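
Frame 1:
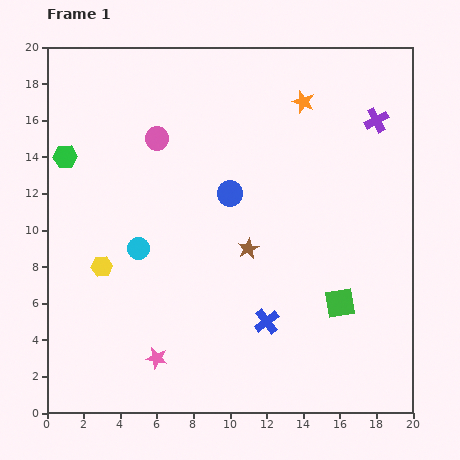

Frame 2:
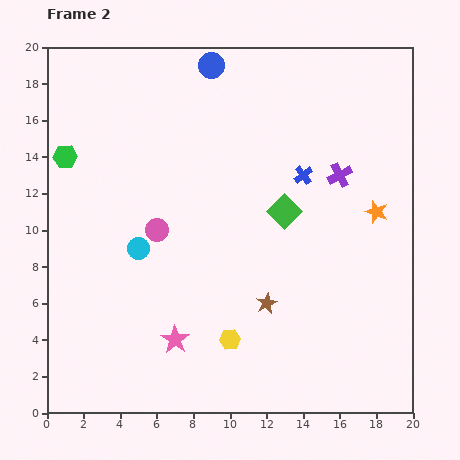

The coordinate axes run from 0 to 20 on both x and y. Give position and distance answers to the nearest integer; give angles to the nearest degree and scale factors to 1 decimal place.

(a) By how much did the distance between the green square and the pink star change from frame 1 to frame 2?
-1

Distance in frame 1: 10. Distance in frame 2: 9.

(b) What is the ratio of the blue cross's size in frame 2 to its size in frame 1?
0.8×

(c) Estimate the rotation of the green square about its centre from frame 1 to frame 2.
35° counter-clockwise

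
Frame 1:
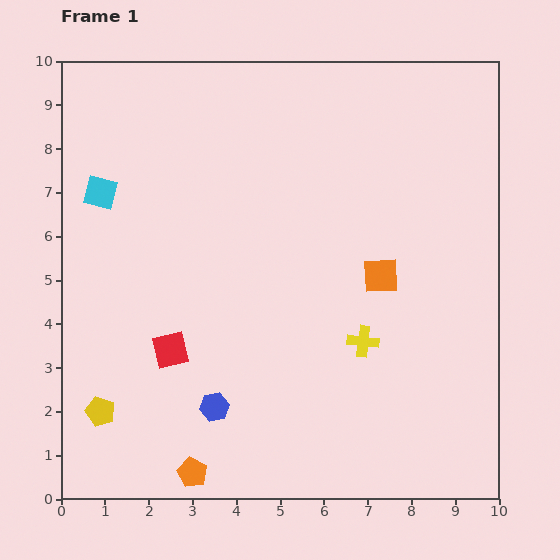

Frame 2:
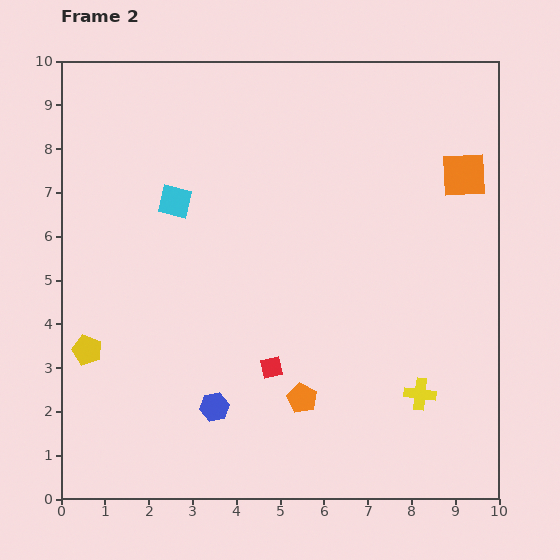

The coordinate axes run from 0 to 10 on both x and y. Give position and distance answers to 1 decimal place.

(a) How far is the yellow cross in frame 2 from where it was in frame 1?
1.8

The yellow cross moved from (6.9, 3.6) to (8.2, 2.4), a distance of √(1.3² + 1.2²) ≈ 1.8.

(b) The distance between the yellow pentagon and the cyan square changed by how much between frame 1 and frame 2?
-1.1

Distance in frame 1: 5.0. Distance in frame 2: 3.9.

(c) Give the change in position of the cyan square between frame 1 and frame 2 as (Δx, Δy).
(1.7, -0.2)

The cyan square was at (0.9, 7.0) in frame 1 and (2.6, 6.8) in frame 2.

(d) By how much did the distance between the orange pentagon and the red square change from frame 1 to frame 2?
-1.8

Distance in frame 1: 2.8. Distance in frame 2: 1.0.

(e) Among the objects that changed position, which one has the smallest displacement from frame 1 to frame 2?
the yellow pentagon

(moved 1.4)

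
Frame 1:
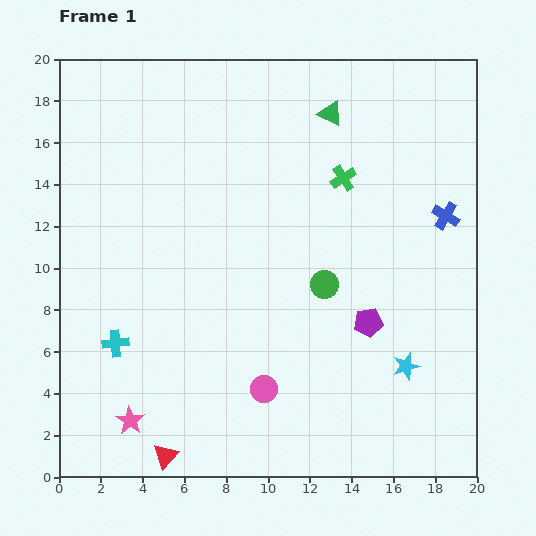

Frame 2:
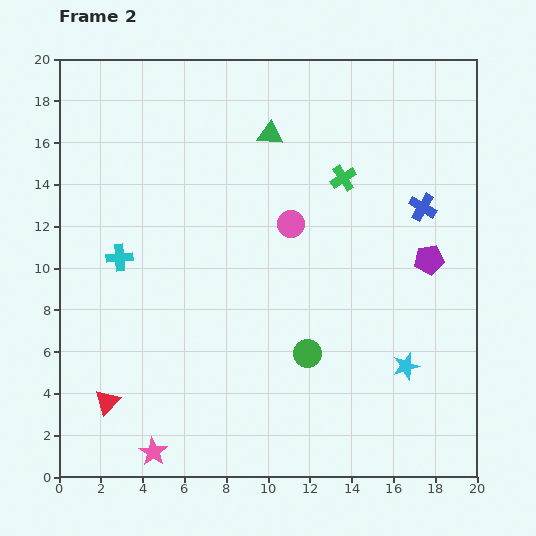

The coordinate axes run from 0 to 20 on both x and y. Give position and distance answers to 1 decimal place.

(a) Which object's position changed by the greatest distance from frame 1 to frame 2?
the pink circle

(moved 8.0; next 4.2)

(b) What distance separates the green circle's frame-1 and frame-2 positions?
3.4

The green circle moved from (12.7, 9.2) to (11.9, 5.9), a distance of √(0.8² + 3.3²) ≈ 3.4.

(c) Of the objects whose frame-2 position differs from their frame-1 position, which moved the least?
the blue cross

(moved 1.2)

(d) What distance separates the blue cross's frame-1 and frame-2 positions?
1.2

The blue cross moved from (18.5, 12.5) to (17.4, 12.9), a distance of √(1.1² + 0.4²) ≈ 1.2.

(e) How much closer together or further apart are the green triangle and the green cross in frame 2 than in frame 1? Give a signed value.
+0.9

Distance in frame 1: 3.2. Distance in frame 2: 4.1.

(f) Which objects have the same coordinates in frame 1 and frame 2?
the green cross, the cyan star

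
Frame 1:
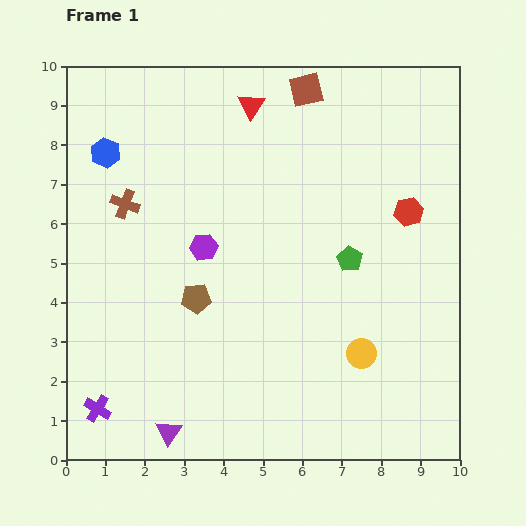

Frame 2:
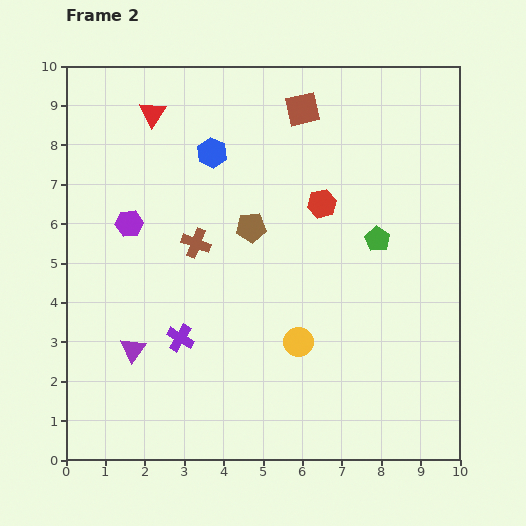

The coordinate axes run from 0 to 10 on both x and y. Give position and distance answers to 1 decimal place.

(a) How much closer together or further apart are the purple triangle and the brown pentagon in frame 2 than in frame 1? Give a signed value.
+0.8

Distance in frame 1: 3.5. Distance in frame 2: 4.3.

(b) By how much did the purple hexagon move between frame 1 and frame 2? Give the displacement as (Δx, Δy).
(-1.9, 0.6)

The purple hexagon was at (3.5, 5.4) in frame 1 and (1.6, 6.0) in frame 2.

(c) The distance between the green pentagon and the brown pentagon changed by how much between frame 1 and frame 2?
-0.8

Distance in frame 1: 4.0. Distance in frame 2: 3.2.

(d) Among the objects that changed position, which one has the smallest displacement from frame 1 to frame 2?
the brown square

(moved 0.5)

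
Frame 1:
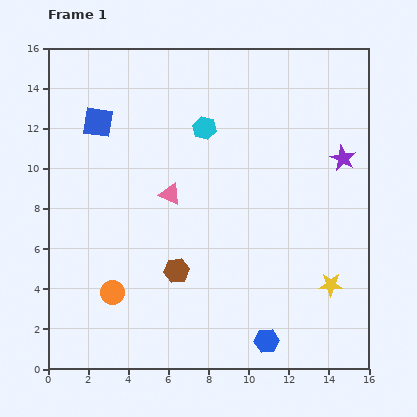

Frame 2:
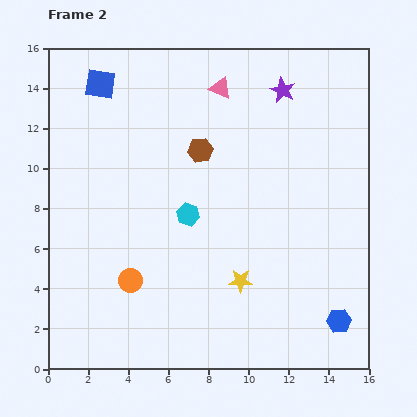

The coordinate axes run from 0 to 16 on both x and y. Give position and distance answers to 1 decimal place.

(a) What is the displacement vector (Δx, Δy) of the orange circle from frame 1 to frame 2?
(0.9, 0.6)

The orange circle was at (3.2, 3.8) in frame 1 and (4.1, 4.4) in frame 2.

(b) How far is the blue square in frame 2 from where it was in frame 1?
1.9

The blue square moved from (2.5, 12.3) to (2.6, 14.2), a distance of √(0.1² + 1.9²) ≈ 1.9.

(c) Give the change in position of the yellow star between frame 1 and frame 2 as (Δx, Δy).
(-4.5, 0.2)

The yellow star was at (14.1, 4.2) in frame 1 and (9.6, 4.4) in frame 2.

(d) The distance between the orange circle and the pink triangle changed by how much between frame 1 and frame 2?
+4.9

Distance in frame 1: 5.7. Distance in frame 2: 10.6.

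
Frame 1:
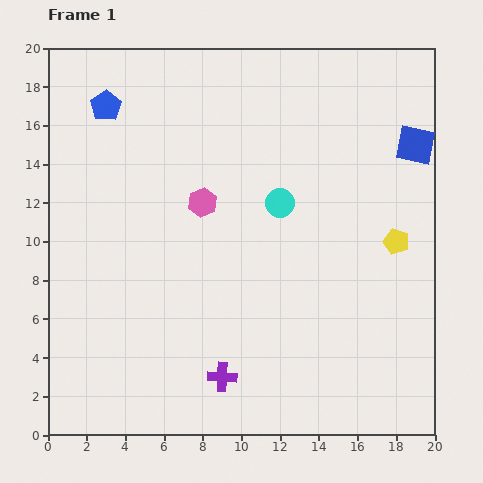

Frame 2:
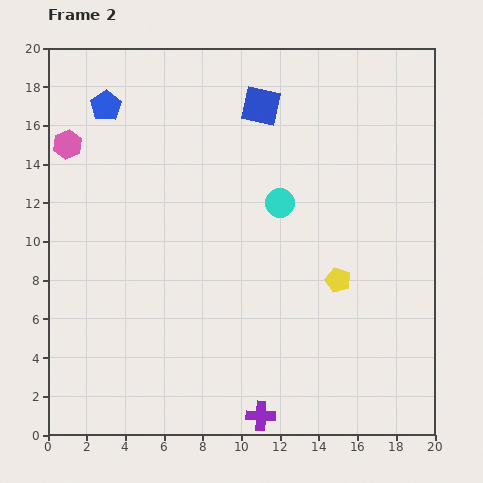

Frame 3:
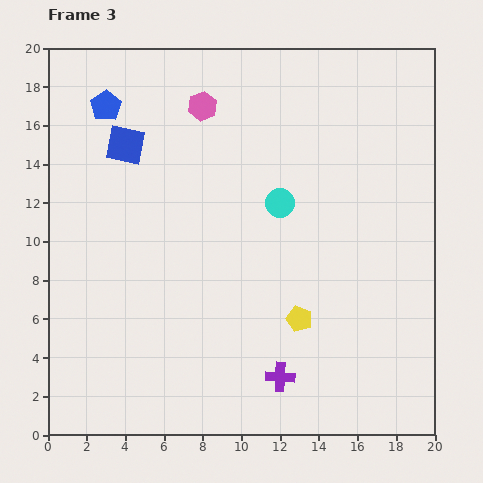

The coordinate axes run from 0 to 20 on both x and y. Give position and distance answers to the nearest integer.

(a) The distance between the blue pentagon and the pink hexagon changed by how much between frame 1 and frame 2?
-4

Distance in frame 1: 7. Distance in frame 2: 3.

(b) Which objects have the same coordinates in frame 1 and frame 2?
the blue pentagon, the cyan circle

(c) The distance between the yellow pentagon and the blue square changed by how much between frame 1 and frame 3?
+8

Distance in frame 1: 5. Distance in frame 3: 13.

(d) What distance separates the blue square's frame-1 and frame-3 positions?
15

The blue square moved from (19, 15) to (4, 15), a distance of √(15² + 0²) ≈ 15.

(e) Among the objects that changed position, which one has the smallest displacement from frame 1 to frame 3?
the purple cross

(moved 3)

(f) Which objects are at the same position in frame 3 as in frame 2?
the blue pentagon, the cyan circle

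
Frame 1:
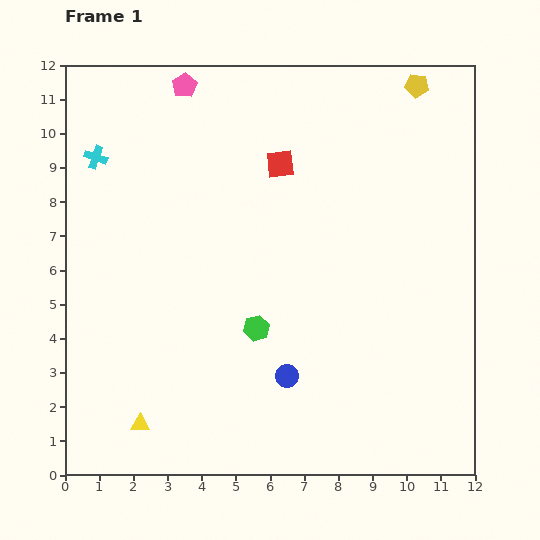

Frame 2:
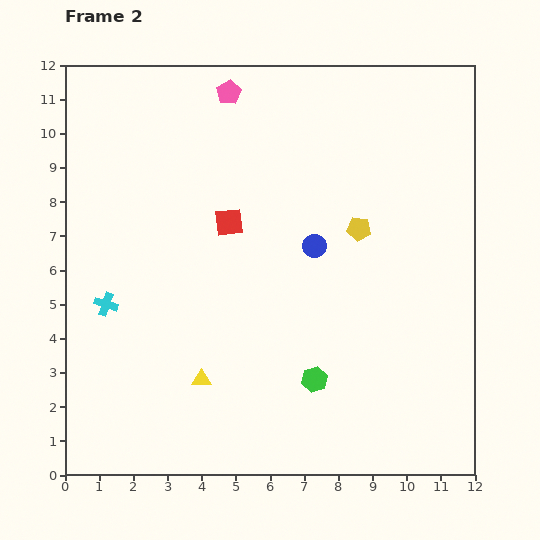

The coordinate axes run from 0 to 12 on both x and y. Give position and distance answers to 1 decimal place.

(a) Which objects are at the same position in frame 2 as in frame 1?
none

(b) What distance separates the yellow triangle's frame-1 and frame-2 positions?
2.2

The yellow triangle moved from (2.2, 1.5) to (4.0, 2.8), a distance of √(1.8² + 1.3²) ≈ 2.2.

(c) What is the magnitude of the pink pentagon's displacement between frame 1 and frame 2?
1.3

The pink pentagon moved from (3.5, 11.4) to (4.8, 11.2), a distance of √(1.3² + 0.2²) ≈ 1.3.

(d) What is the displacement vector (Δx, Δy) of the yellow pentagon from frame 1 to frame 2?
(-1.7, -4.2)

The yellow pentagon was at (10.3, 11.4) in frame 1 and (8.6, 7.2) in frame 2.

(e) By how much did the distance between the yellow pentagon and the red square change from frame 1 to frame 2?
-0.8

Distance in frame 1: 4.6. Distance in frame 2: 3.8.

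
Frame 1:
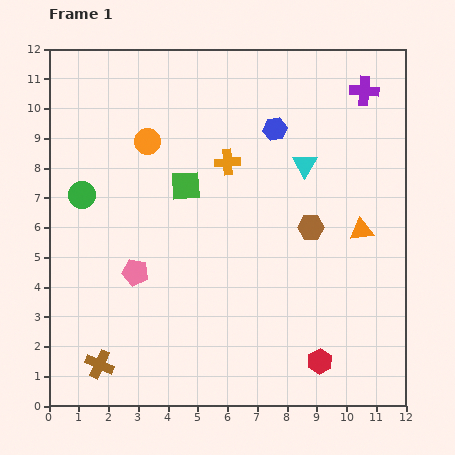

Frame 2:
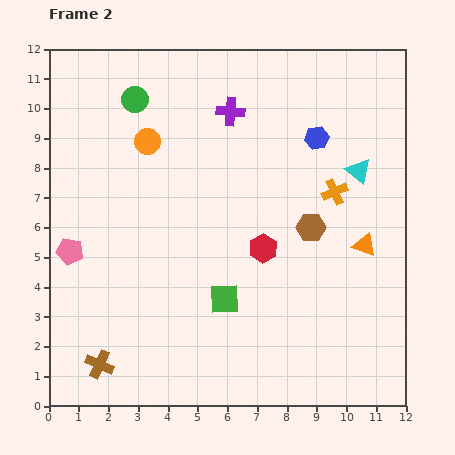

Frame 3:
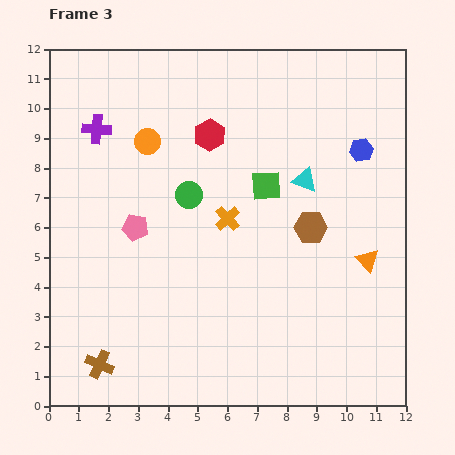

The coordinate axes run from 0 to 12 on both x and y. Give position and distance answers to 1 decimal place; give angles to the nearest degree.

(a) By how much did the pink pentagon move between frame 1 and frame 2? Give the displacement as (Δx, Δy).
(-2.2, 0.7)

The pink pentagon was at (2.9, 4.5) in frame 1 and (0.7, 5.2) in frame 2.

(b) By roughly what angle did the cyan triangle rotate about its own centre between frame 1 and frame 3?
42° counter-clockwise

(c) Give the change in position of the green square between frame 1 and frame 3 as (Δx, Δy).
(2.7, 0.0)

The green square was at (4.6, 7.4) in frame 1 and (7.3, 7.4) in frame 3.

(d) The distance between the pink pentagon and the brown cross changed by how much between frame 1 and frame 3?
+1.5

Distance in frame 1: 3.3. Distance in frame 3: 4.8.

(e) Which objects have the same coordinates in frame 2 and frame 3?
the orange circle, the brown hexagon, the brown cross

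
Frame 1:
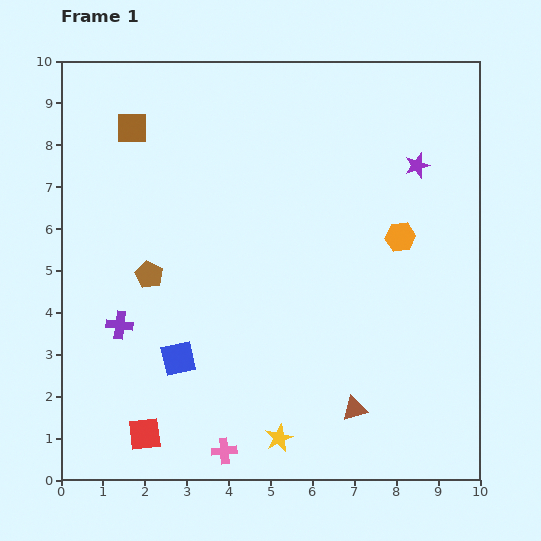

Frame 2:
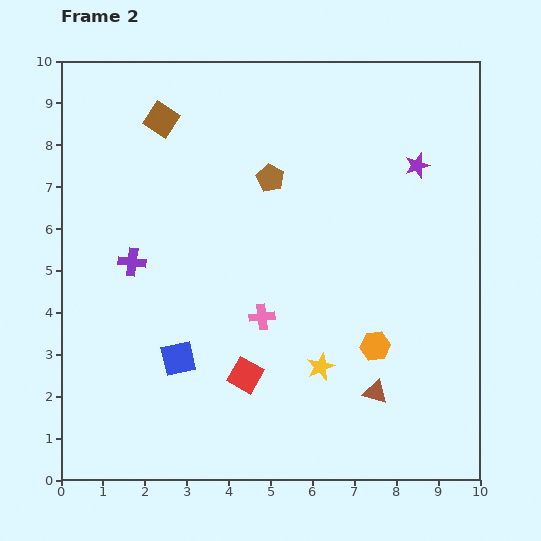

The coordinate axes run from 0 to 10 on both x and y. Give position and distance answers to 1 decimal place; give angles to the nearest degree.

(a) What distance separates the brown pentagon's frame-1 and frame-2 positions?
3.7

The brown pentagon moved from (2.1, 4.9) to (5.0, 7.2), a distance of √(2.9² + 2.3²) ≈ 3.7.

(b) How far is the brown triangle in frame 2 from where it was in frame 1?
0.6

The brown triangle moved from (7.0, 1.7) to (7.5, 2.1), a distance of √(0.5² + 0.4²) ≈ 0.6.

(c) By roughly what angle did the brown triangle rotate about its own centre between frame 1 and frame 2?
30° clockwise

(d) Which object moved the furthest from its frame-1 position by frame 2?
the brown pentagon

(moved 3.7; next 3.3)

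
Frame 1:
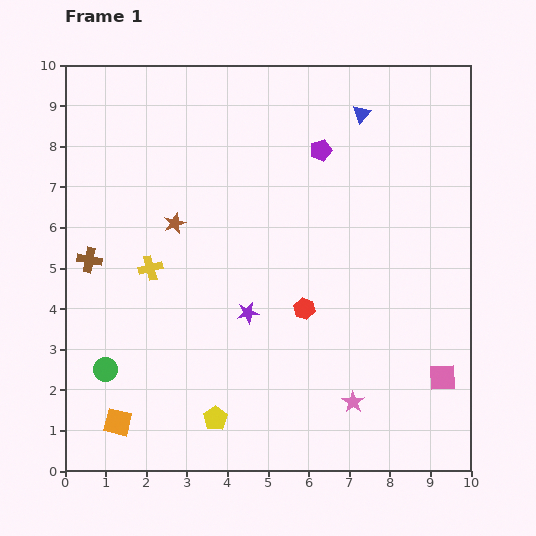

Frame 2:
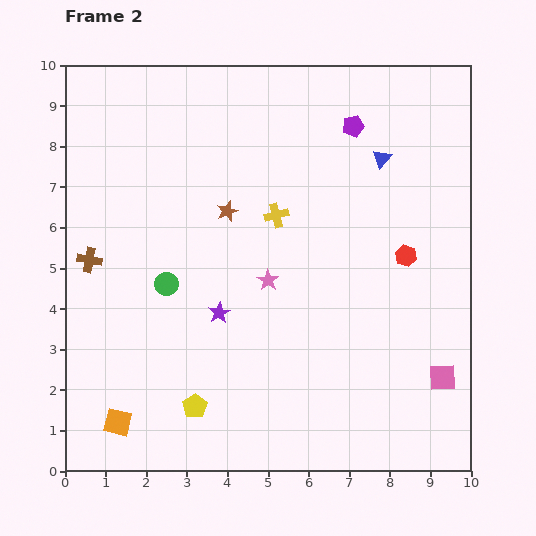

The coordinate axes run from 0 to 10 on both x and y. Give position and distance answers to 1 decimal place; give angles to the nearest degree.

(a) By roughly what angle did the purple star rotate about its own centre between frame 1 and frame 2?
18° counter-clockwise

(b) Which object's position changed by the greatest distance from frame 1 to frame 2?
the pink star

(moved 3.7; next 3.4)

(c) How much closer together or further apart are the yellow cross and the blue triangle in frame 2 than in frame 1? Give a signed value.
-3.4

Distance in frame 1: 6.4. Distance in frame 2: 3.0.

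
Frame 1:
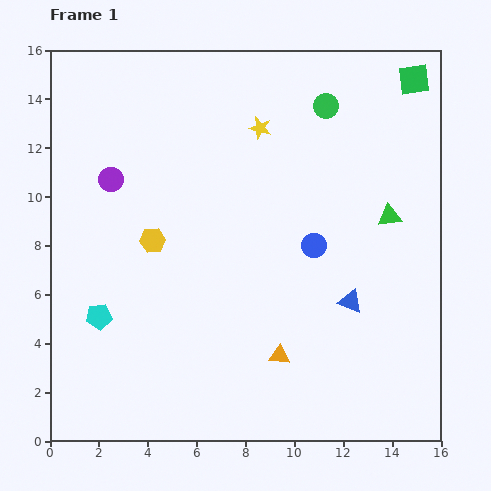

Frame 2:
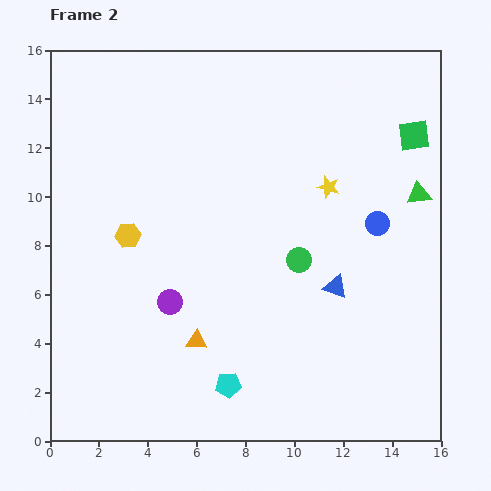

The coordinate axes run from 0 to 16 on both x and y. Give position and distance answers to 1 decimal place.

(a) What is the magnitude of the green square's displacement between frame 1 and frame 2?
2.3

The green square moved from (14.9, 14.8) to (14.9, 12.5), a distance of √(0.0² + 2.3²) ≈ 2.3.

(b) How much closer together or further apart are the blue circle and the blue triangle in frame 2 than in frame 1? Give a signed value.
+0.4

Distance in frame 1: 2.7. Distance in frame 2: 3.1.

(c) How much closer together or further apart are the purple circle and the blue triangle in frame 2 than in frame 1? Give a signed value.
-4.2

Distance in frame 1: 11.0. Distance in frame 2: 6.8.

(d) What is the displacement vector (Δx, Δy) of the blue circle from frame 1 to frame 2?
(2.6, 0.9)

The blue circle was at (10.8, 8.0) in frame 1 and (13.4, 8.9) in frame 2.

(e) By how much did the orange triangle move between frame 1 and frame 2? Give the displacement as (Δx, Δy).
(-3.4, 0.6)

The orange triangle was at (9.4, 3.5) in frame 1 and (6.0, 4.1) in frame 2.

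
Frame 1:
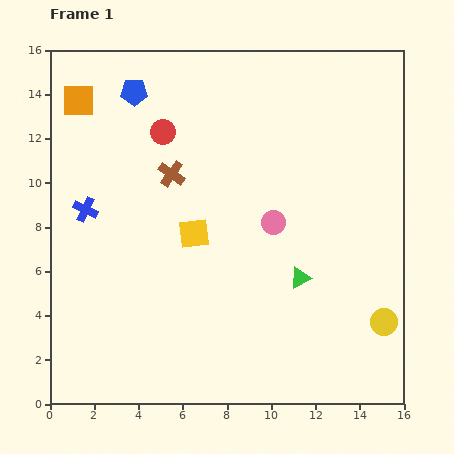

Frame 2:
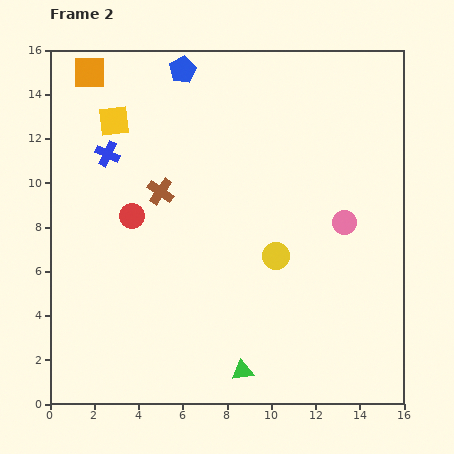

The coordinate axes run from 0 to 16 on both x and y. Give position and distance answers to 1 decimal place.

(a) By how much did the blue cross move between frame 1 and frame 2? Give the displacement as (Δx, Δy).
(1.0, 2.5)

The blue cross was at (1.6, 8.8) in frame 1 and (2.6, 11.3) in frame 2.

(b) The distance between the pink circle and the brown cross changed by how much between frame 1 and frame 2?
+3.3

Distance in frame 1: 5.1. Distance in frame 2: 8.4.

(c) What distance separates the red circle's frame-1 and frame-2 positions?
4.0

The red circle moved from (5.1, 12.3) to (3.7, 8.5), a distance of √(1.4² + 3.8²) ≈ 4.0.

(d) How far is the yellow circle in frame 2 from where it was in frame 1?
5.7

The yellow circle moved from (15.1, 3.7) to (10.2, 6.7), a distance of √(4.9² + 3.0²) ≈ 5.7.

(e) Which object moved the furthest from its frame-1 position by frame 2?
the yellow square

(moved 6.2; next 5.7)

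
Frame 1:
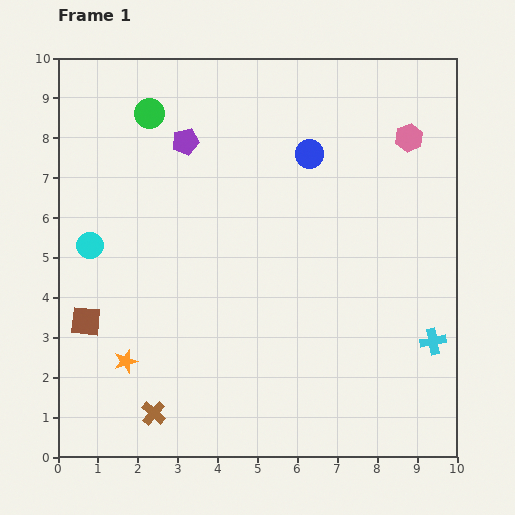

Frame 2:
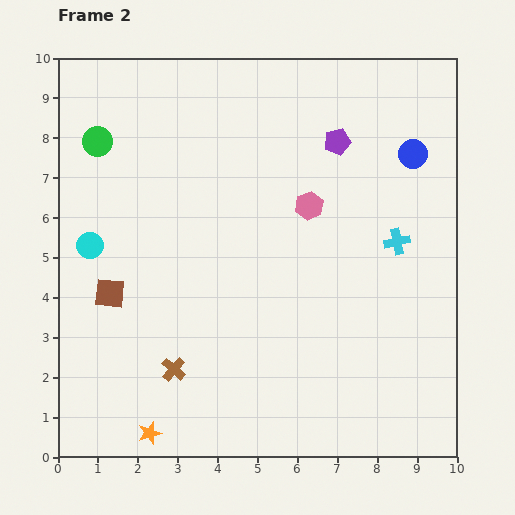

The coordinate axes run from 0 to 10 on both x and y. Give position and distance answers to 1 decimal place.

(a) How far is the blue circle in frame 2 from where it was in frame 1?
2.6

The blue circle moved from (6.3, 7.6) to (8.9, 7.6), a distance of √(2.6² + 0.0²) ≈ 2.6.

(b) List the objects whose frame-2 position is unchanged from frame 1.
the cyan circle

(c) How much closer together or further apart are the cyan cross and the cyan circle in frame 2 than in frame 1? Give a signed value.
-1.2

Distance in frame 1: 8.9. Distance in frame 2: 7.7.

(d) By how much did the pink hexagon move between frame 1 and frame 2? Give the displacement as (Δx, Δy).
(-2.5, -1.7)

The pink hexagon was at (8.8, 8.0) in frame 1 and (6.3, 6.3) in frame 2.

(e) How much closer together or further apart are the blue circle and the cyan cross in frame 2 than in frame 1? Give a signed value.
-3.4

Distance in frame 1: 5.6. Distance in frame 2: 2.2.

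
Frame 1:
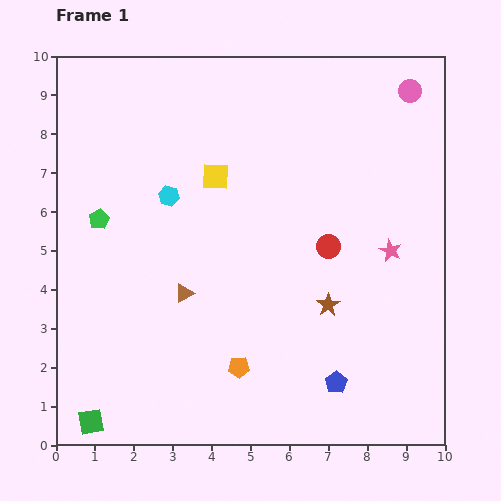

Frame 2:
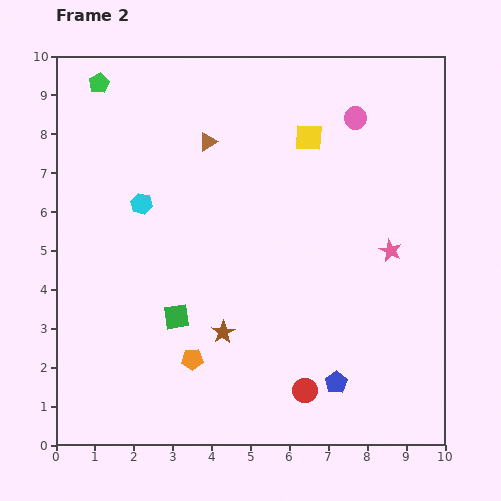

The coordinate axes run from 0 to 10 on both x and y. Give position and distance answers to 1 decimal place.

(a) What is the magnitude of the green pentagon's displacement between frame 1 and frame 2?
3.5

The green pentagon moved from (1.1, 5.8) to (1.1, 9.3), a distance of √(0.0² + 3.5²) ≈ 3.5.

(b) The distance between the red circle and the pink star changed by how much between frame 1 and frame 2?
+2.6

Distance in frame 1: 1.6. Distance in frame 2: 4.2.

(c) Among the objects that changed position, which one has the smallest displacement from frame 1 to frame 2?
the cyan hexagon

(moved 0.7)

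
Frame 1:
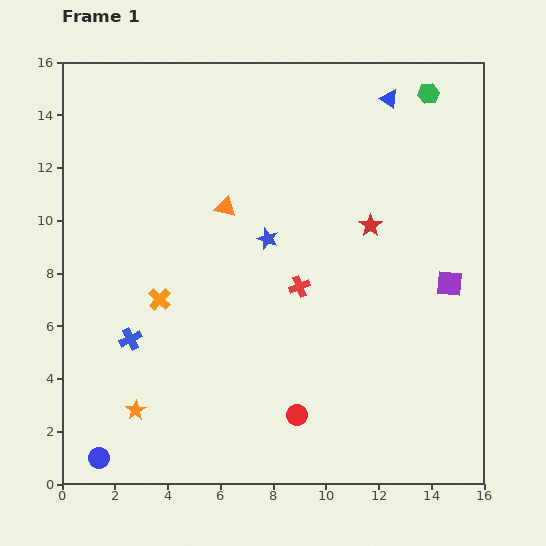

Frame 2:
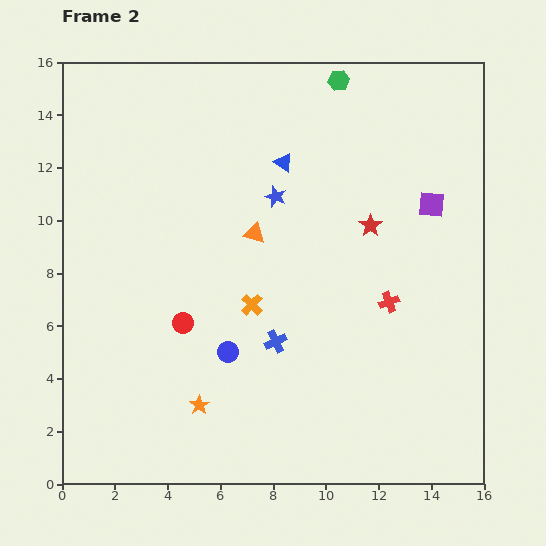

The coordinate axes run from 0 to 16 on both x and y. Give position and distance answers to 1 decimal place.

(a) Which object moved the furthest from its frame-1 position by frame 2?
the blue circle

(moved 6.3; next 5.5)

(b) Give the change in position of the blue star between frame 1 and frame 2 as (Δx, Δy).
(0.3, 1.6)

The blue star was at (7.8, 9.3) in frame 1 and (8.1, 10.9) in frame 2.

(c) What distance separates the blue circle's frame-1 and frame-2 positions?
6.3

The blue circle moved from (1.4, 1.0) to (6.3, 5.0), a distance of √(4.9² + 4.0²) ≈ 6.3.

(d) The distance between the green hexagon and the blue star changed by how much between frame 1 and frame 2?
-3.2

Distance in frame 1: 8.2. Distance in frame 2: 5.0.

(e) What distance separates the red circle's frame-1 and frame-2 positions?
5.5

The red circle moved from (8.9, 2.6) to (4.6, 6.1), a distance of √(4.3² + 3.5²) ≈ 5.5.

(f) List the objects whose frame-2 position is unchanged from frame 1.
the red star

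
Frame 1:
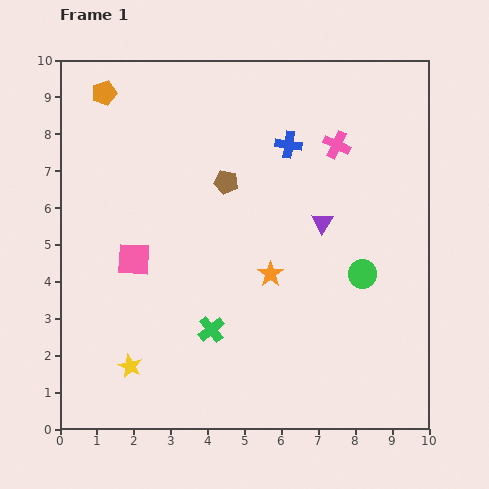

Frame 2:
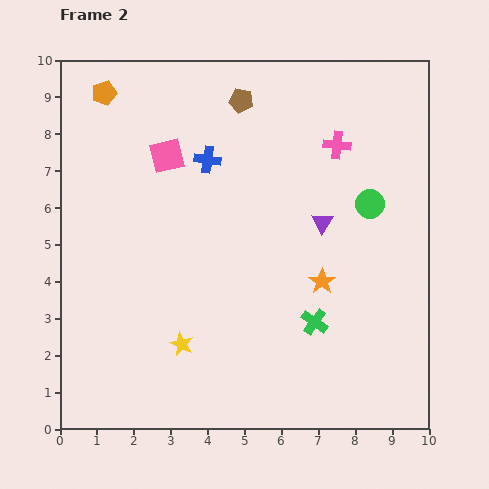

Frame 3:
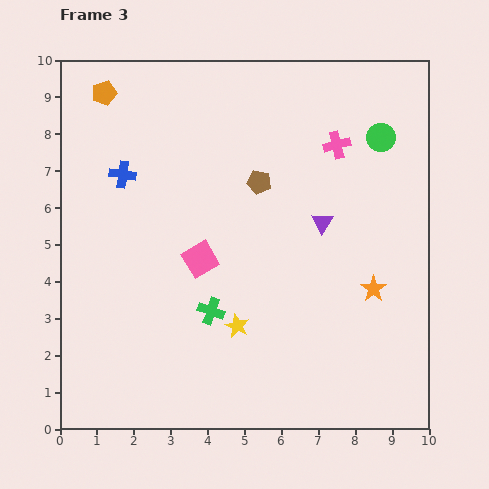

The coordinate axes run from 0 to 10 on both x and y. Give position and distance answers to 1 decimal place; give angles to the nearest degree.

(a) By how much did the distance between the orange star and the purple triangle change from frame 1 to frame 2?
-0.4

Distance in frame 1: 2.0. Distance in frame 2: 1.6.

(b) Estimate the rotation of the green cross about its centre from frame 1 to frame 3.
32° counter-clockwise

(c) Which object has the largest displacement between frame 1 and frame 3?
the blue cross

(moved 4.6; next 3.7)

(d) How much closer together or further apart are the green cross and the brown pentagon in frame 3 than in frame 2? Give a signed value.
-2.6

Distance in frame 2: 6.3. Distance in frame 3: 3.7.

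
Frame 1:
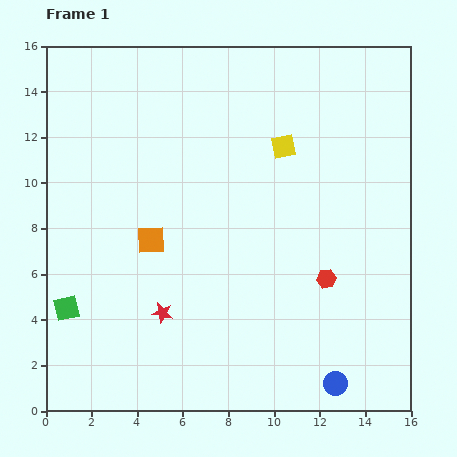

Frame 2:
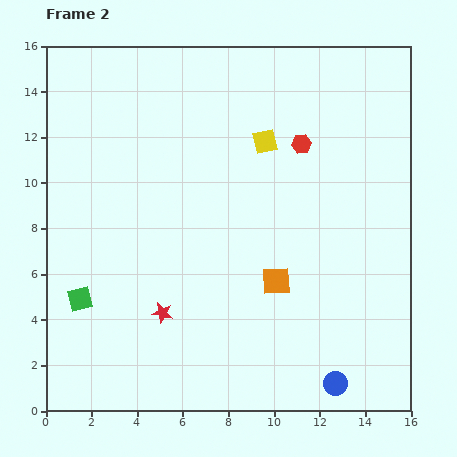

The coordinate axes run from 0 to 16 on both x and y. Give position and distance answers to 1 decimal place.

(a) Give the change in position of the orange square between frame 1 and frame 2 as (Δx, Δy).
(5.5, -1.8)

The orange square was at (4.6, 7.5) in frame 1 and (10.1, 5.7) in frame 2.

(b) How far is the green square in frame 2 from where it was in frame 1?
0.7

The green square moved from (0.9, 4.5) to (1.5, 4.9), a distance of √(0.6² + 0.4²) ≈ 0.7.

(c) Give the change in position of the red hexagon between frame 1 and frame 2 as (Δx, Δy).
(-1.1, 5.9)

The red hexagon was at (12.3, 5.8) in frame 1 and (11.2, 11.7) in frame 2.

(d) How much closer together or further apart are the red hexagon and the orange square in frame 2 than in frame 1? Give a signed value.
-1.8

Distance in frame 1: 7.9. Distance in frame 2: 6.1.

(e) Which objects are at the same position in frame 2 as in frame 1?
the blue circle, the red star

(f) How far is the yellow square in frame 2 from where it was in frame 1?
0.8

The yellow square moved from (10.4, 11.6) to (9.6, 11.8), a distance of √(0.8² + 0.2²) ≈ 0.8.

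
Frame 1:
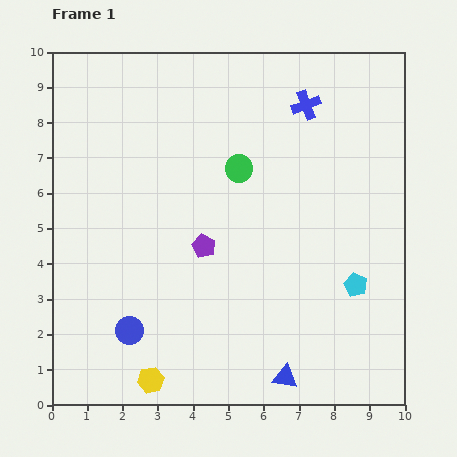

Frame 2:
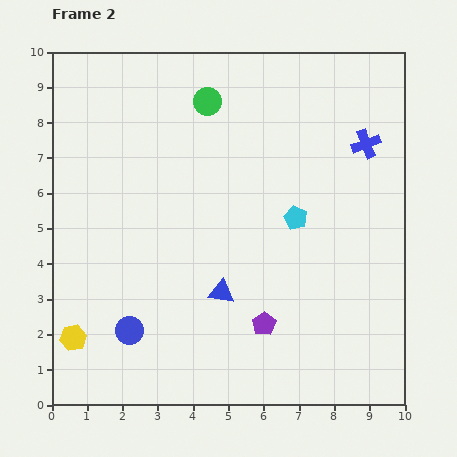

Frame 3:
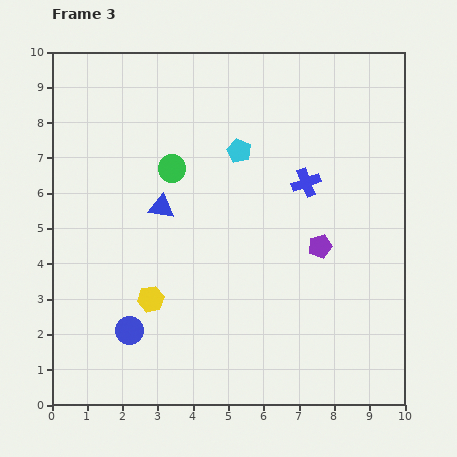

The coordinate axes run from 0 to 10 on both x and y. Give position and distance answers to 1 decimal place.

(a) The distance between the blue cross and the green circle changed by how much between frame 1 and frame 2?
+2.1

Distance in frame 1: 2.6. Distance in frame 2: 4.7.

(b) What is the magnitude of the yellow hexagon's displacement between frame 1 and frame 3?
2.3

The yellow hexagon moved from (2.8, 0.7) to (2.8, 3.0), a distance of √(0.0² + 2.3²) ≈ 2.3.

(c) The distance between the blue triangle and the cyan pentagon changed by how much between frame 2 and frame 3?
-0.3

Distance in frame 2: 3.0. Distance in frame 3: 2.7.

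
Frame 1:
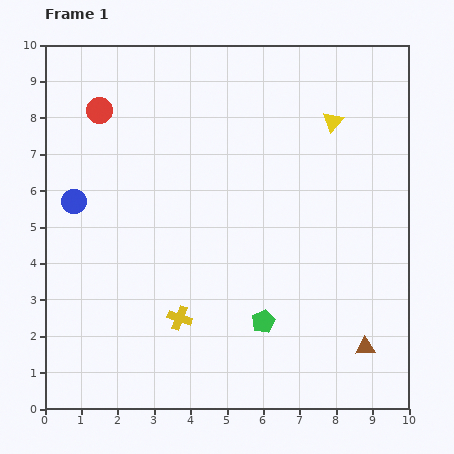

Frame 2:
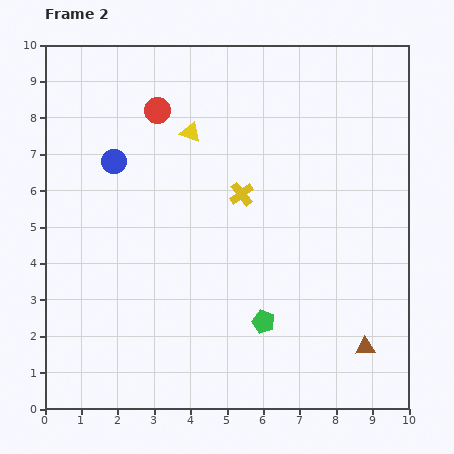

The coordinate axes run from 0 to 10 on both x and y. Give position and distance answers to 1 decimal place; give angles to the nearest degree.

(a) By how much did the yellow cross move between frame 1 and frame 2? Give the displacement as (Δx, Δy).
(1.7, 3.4)

The yellow cross was at (3.7, 2.5) in frame 1 and (5.4, 5.9) in frame 2.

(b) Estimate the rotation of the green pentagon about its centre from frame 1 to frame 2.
25° counter-clockwise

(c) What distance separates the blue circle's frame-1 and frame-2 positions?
1.6

The blue circle moved from (0.8, 5.7) to (1.9, 6.8), a distance of √(1.1² + 1.1²) ≈ 1.6.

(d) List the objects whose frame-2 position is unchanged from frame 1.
the green pentagon, the brown triangle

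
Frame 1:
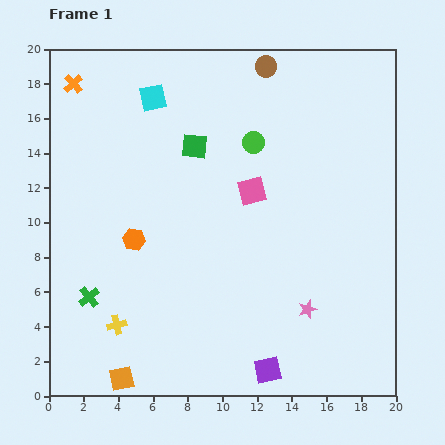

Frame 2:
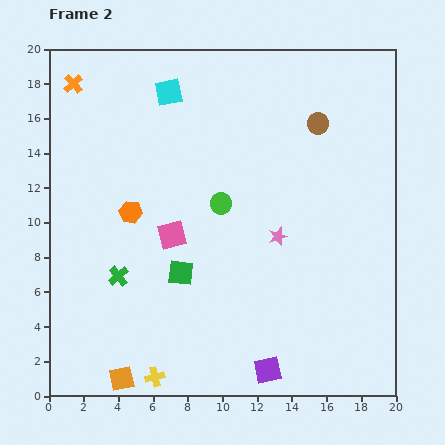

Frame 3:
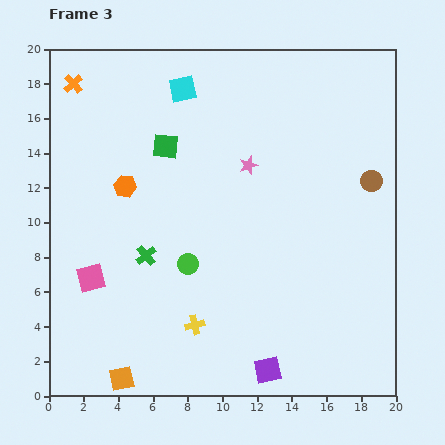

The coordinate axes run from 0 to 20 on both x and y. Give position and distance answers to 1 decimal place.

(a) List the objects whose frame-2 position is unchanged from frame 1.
the orange square, the purple square, the orange cross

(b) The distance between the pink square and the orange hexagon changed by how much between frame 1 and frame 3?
-1.7

Distance in frame 1: 7.4. Distance in frame 3: 5.7.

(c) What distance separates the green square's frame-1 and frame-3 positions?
1.7

The green square moved from (8.4, 14.4) to (6.7, 14.4), a distance of √(1.7² + 0.0²) ≈ 1.7.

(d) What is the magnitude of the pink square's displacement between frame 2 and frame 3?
5.3

The pink square moved from (7.1, 9.3) to (2.4, 6.8), a distance of √(4.7² + 2.5²) ≈ 5.3.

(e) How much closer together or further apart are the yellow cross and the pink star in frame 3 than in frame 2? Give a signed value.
-1.1

Distance in frame 2: 10.8. Distance in frame 3: 9.7.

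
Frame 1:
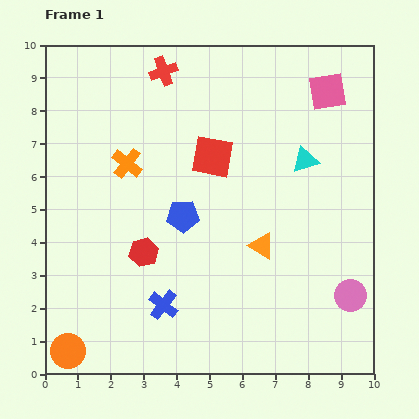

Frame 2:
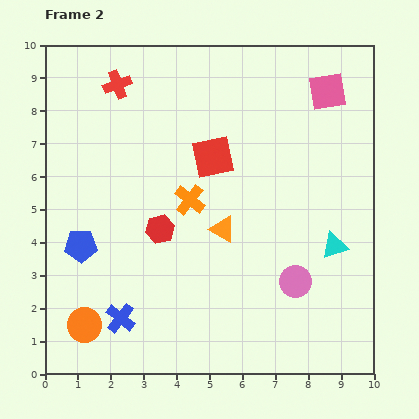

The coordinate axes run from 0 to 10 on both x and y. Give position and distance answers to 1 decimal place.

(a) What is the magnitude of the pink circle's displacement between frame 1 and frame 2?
1.7

The pink circle moved from (9.3, 2.4) to (7.6, 2.8), a distance of √(1.7² + 0.4²) ≈ 1.7.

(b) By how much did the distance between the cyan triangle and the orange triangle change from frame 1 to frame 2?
+0.5

Distance in frame 1: 2.9. Distance in frame 2: 3.4.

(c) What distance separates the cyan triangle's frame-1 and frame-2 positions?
2.8

The cyan triangle moved from (7.9, 6.5) to (8.8, 3.9), a distance of √(0.9² + 2.6²) ≈ 2.8.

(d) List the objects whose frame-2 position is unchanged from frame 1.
the pink square, the red square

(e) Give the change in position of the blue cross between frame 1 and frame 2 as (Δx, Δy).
(-1.3, -0.4)

The blue cross was at (3.6, 2.1) in frame 1 and (2.3, 1.7) in frame 2.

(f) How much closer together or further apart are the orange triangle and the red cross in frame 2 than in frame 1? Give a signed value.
-0.7

Distance in frame 1: 6.1. Distance in frame 2: 5.4.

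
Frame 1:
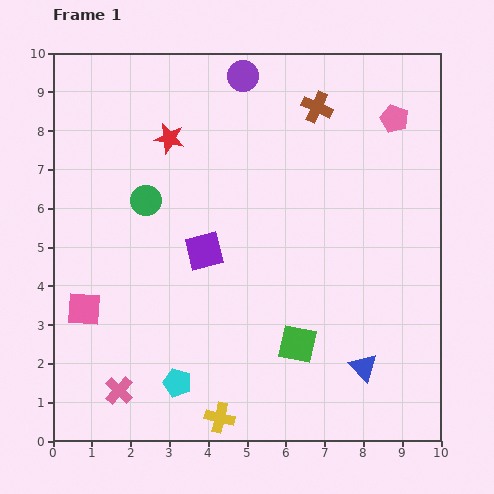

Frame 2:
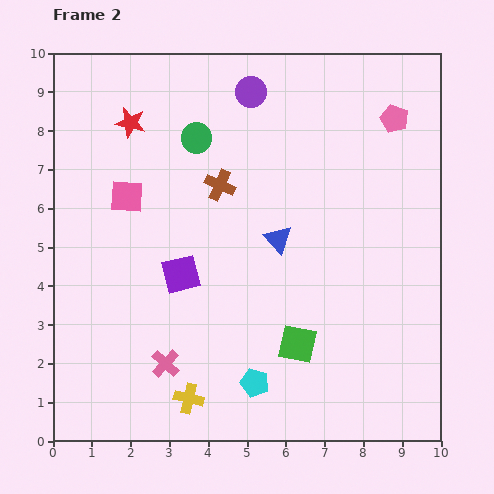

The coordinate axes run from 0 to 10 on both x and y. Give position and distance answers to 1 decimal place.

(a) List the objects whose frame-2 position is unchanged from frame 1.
the pink pentagon, the green square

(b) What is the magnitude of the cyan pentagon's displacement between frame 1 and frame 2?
2.0

The cyan pentagon moved from (3.2, 1.5) to (5.2, 1.5), a distance of √(2.0² + 0.0²) ≈ 2.0.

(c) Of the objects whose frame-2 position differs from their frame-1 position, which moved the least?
the purple circle

(moved 0.4)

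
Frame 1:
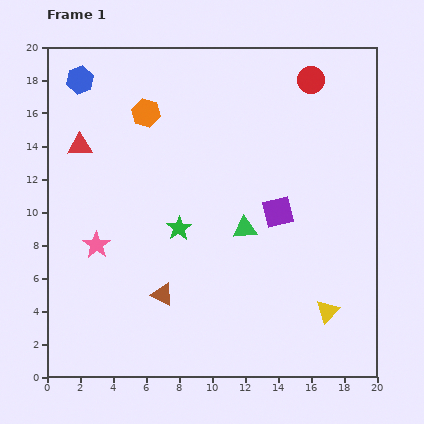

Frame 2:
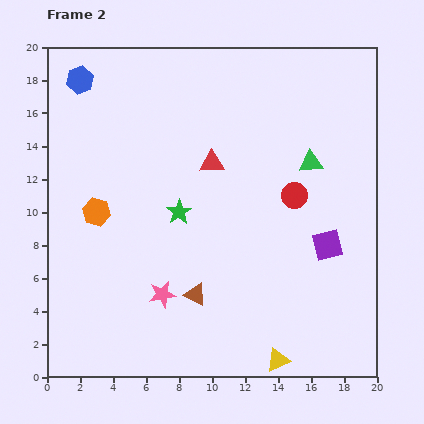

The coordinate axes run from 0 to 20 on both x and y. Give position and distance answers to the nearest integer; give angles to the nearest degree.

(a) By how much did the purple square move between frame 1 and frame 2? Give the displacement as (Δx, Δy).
(3, -2)

The purple square was at (14, 10) in frame 1 and (17, 8) in frame 2.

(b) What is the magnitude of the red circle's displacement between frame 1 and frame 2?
7

The red circle moved from (16, 18) to (15, 11), a distance of √(1² + 7²) ≈ 7.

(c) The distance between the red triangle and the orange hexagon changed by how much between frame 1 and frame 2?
+4

Distance in frame 1: 4. Distance in frame 2: 8.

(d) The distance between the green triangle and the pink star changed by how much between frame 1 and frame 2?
+3

Distance in frame 1: 9. Distance in frame 2: 12.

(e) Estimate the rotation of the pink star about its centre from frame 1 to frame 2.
27° clockwise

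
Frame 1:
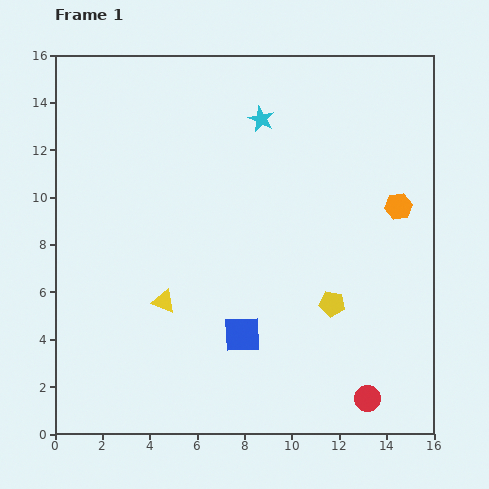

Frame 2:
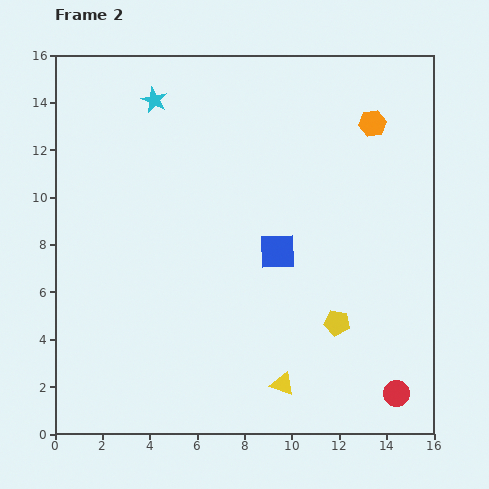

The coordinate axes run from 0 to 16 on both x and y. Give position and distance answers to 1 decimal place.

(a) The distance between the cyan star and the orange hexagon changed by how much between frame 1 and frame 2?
+2.4

Distance in frame 1: 6.9. Distance in frame 2: 9.3.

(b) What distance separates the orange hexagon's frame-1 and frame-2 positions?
3.7

The orange hexagon moved from (14.5, 9.6) to (13.4, 13.1), a distance of √(1.1² + 3.5²) ≈ 3.7.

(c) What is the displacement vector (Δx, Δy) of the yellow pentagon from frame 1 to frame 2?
(0.2, -0.8)

The yellow pentagon was at (11.7, 5.5) in frame 1 and (11.9, 4.7) in frame 2.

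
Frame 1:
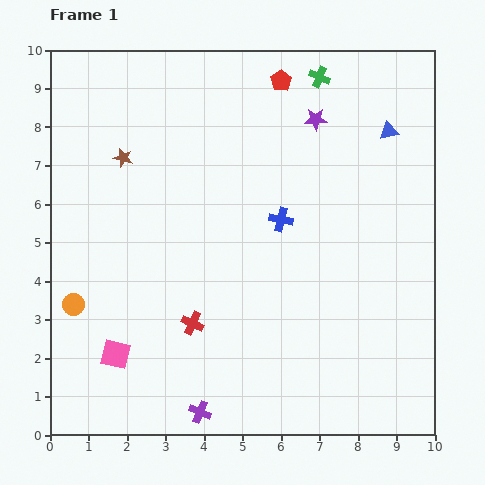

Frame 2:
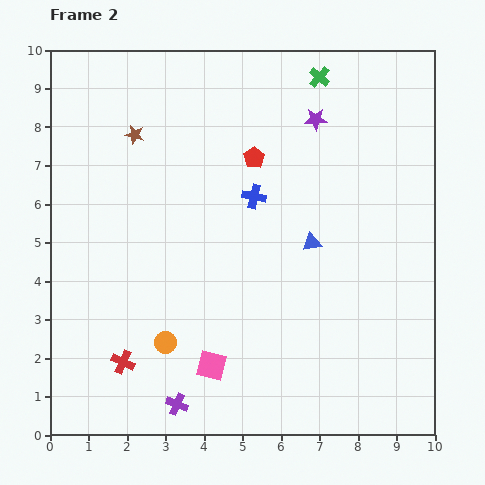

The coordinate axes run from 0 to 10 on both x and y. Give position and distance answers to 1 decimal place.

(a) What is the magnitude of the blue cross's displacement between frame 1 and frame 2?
0.9

The blue cross moved from (6.0, 5.6) to (5.3, 6.2), a distance of √(0.7² + 0.6²) ≈ 0.9.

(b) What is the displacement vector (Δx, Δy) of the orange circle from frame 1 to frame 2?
(2.4, -1.0)

The orange circle was at (0.6, 3.4) in frame 1 and (3.0, 2.4) in frame 2.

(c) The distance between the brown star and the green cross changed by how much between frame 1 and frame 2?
-0.5

Distance in frame 1: 5.5. Distance in frame 2: 5.0.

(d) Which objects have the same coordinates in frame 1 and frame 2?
the green cross, the purple star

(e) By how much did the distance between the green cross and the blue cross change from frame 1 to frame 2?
-0.3

Distance in frame 1: 3.8. Distance in frame 2: 3.5.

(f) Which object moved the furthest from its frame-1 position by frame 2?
the blue triangle

(moved 3.5; next 2.6)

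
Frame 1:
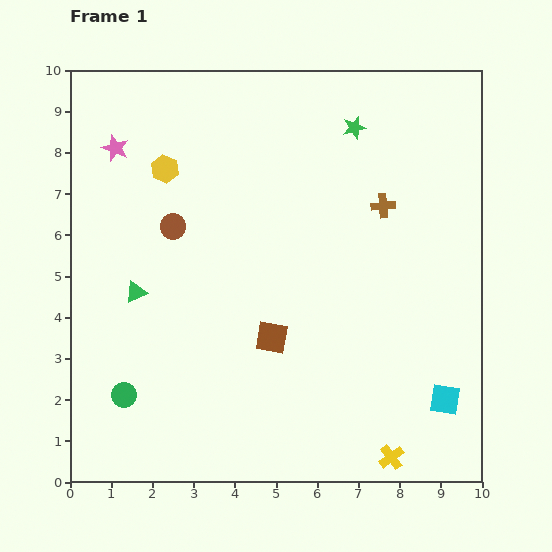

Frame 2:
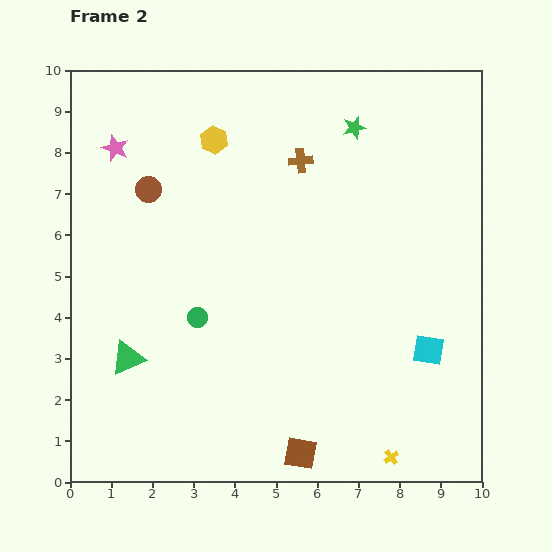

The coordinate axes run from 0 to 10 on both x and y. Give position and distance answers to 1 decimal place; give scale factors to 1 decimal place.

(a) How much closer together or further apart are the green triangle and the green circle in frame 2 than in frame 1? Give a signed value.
-0.5

Distance in frame 1: 2.5. Distance in frame 2: 2.0.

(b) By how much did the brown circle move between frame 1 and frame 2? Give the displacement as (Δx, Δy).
(-0.6, 0.9)

The brown circle was at (2.5, 6.2) in frame 1 and (1.9, 7.1) in frame 2.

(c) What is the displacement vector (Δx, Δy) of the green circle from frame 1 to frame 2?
(1.8, 1.9)

The green circle was at (1.3, 2.1) in frame 1 and (3.1, 4.0) in frame 2.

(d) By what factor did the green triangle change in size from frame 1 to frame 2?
1.6×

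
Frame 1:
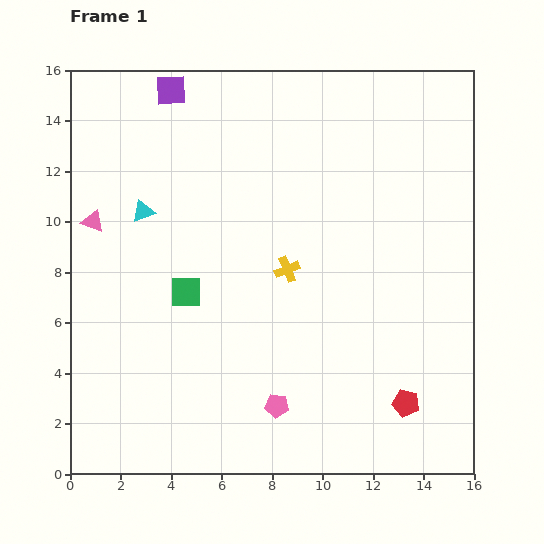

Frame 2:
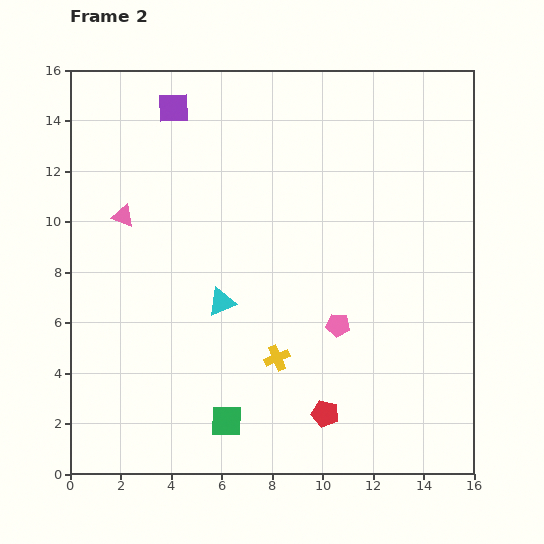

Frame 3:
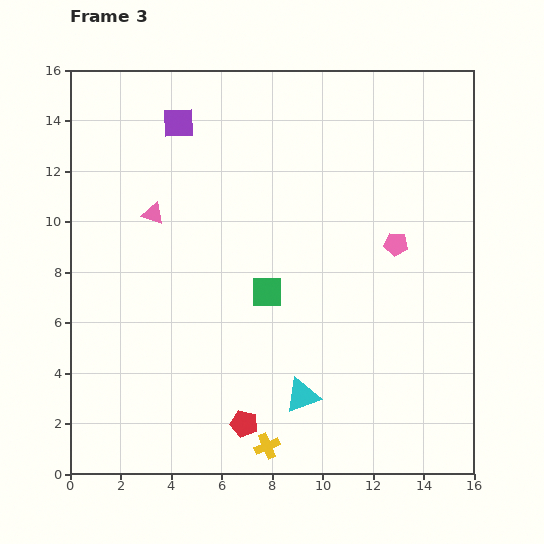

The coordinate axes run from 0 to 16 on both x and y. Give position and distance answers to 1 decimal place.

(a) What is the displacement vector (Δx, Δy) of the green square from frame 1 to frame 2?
(1.6, -5.1)

The green square was at (4.6, 7.2) in frame 1 and (6.2, 2.1) in frame 2.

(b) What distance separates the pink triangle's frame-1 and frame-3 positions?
2.4

The pink triangle moved from (0.9, 10.0) to (3.3, 10.3), a distance of √(2.4² + 0.3²) ≈ 2.4.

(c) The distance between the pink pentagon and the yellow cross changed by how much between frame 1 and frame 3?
+4.1

Distance in frame 1: 5.4. Distance in frame 3: 9.5.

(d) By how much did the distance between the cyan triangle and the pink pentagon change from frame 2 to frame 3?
+2.3

Distance in frame 2: 4.7. Distance in frame 3: 7.0.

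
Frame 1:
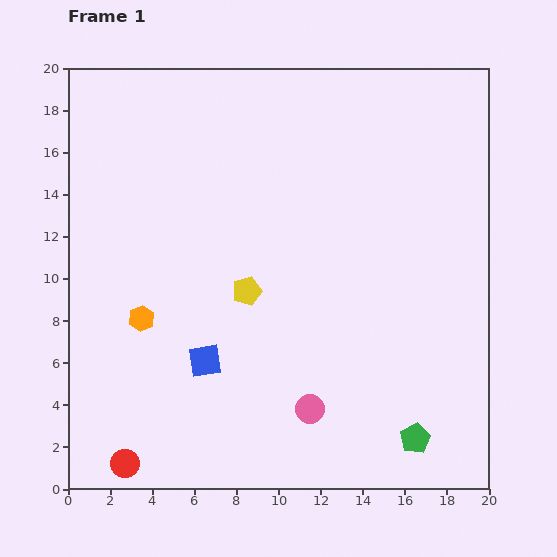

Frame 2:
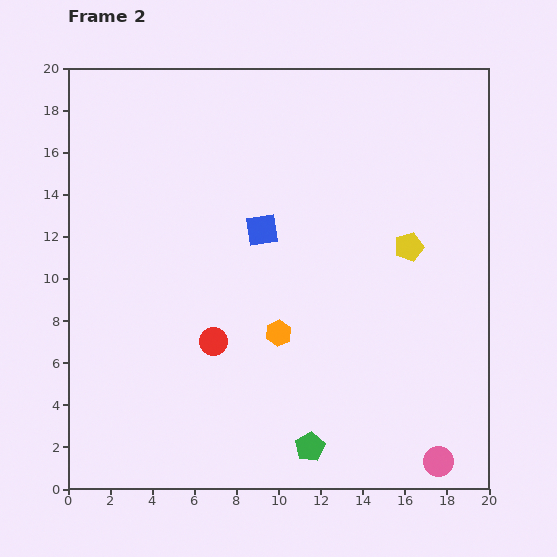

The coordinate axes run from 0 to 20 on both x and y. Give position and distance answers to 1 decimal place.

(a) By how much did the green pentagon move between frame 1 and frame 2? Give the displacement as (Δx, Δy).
(-5.0, -0.4)

The green pentagon was at (16.5, 2.4) in frame 1 and (11.5, 2.0) in frame 2.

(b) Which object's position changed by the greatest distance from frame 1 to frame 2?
the yellow pentagon

(moved 8.0; next 7.2)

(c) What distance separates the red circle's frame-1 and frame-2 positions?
7.2

The red circle moved from (2.7, 1.2) to (6.9, 7.0), a distance of √(4.2² + 5.8²) ≈ 7.2.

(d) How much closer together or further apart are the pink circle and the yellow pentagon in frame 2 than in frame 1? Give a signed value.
+3.9

Distance in frame 1: 6.4. Distance in frame 2: 10.3.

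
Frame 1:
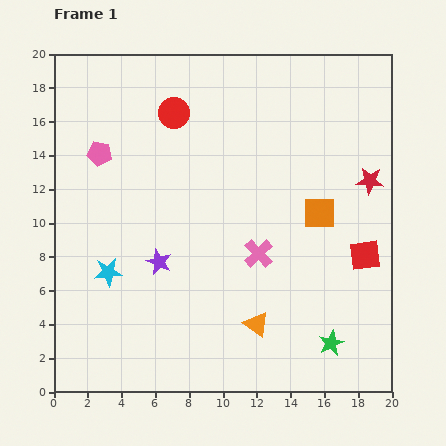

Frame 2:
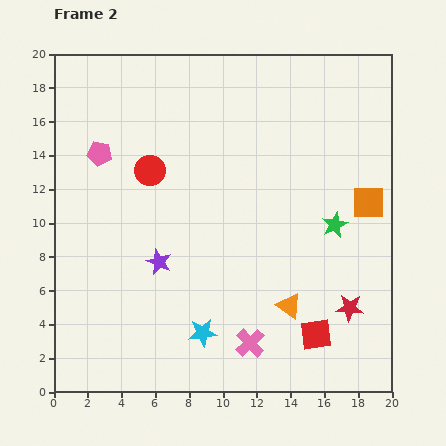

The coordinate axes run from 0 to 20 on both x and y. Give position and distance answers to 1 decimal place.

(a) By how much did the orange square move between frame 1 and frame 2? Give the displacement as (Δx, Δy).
(2.9, 0.6)

The orange square was at (15.7, 10.6) in frame 1 and (18.6, 11.2) in frame 2.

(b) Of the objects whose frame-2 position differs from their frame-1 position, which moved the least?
the orange triangle

(moved 2.2)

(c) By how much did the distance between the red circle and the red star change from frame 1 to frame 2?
+2.0

Distance in frame 1: 12.3. Distance in frame 2: 14.3.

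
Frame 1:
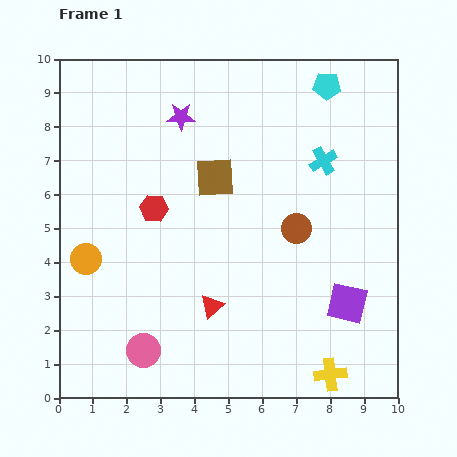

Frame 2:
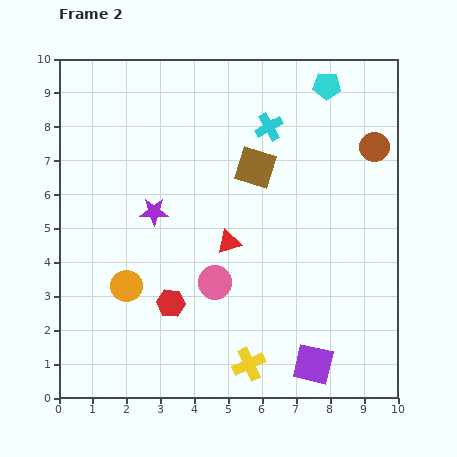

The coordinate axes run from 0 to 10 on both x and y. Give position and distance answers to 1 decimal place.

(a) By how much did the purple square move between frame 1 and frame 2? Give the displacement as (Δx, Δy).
(-1.0, -1.8)

The purple square was at (8.5, 2.8) in frame 1 and (7.5, 1.0) in frame 2.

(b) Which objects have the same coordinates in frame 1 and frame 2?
the cyan pentagon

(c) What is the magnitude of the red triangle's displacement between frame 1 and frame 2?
2.0

The red triangle moved from (4.5, 2.7) to (5.0, 4.6), a distance of √(0.5² + 1.9²) ≈ 2.0.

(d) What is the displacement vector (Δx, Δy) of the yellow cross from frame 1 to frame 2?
(-2.4, 0.3)

The yellow cross was at (8.0, 0.7) in frame 1 and (5.6, 1.0) in frame 2.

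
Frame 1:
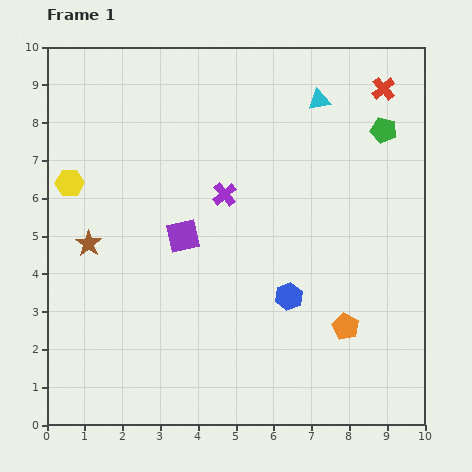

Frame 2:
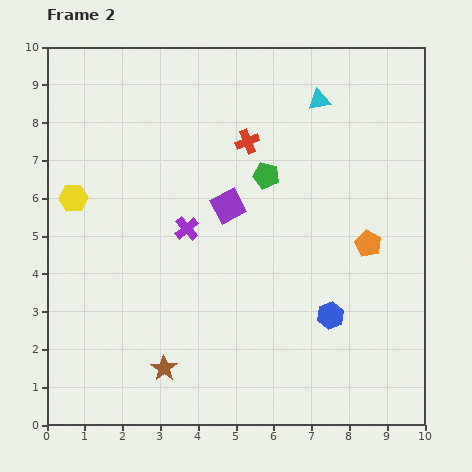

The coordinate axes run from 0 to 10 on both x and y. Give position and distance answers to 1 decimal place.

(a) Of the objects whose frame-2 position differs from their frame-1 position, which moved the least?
the yellow hexagon

(moved 0.4)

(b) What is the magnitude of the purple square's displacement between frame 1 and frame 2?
1.4

The purple square moved from (3.6, 5.0) to (4.8, 5.8), a distance of √(1.2² + 0.8²) ≈ 1.4.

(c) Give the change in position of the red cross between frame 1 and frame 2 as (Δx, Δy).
(-3.6, -1.4)

The red cross was at (8.9, 8.9) in frame 1 and (5.3, 7.5) in frame 2.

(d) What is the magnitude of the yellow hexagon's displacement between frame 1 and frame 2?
0.4

The yellow hexagon moved from (0.6, 6.4) to (0.7, 6.0), a distance of √(0.1² + 0.4²) ≈ 0.4.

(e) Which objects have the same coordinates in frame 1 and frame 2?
the cyan triangle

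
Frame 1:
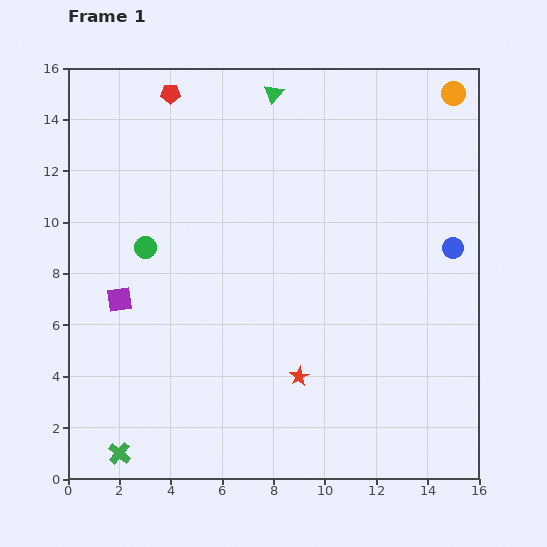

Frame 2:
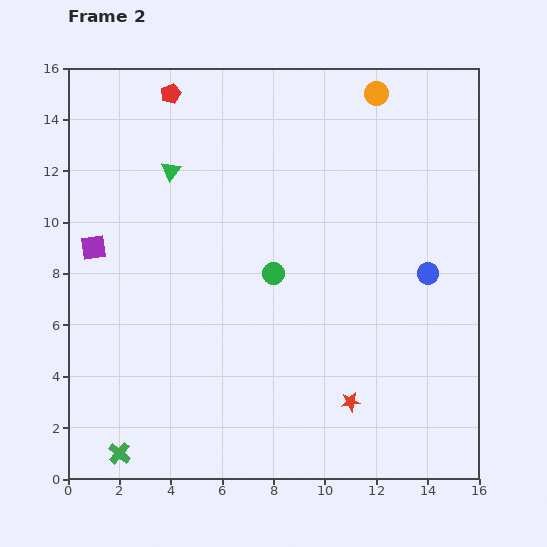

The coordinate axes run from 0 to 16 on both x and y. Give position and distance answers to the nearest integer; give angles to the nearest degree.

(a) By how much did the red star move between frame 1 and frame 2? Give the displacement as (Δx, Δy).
(2, -1)

The red star was at (9, 4) in frame 1 and (11, 3) in frame 2.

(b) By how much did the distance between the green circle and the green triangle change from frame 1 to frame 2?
-2

Distance in frame 1: 8. Distance in frame 2: 6.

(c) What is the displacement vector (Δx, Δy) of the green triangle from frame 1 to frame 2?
(-4, -3)

The green triangle was at (8, 15) in frame 1 and (4, 12) in frame 2.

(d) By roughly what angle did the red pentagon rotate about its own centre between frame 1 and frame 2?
23° counter-clockwise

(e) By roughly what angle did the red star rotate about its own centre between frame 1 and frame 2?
22° clockwise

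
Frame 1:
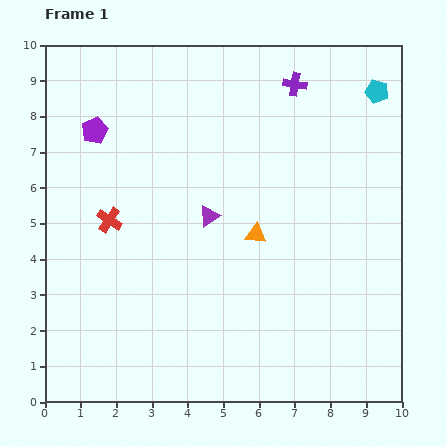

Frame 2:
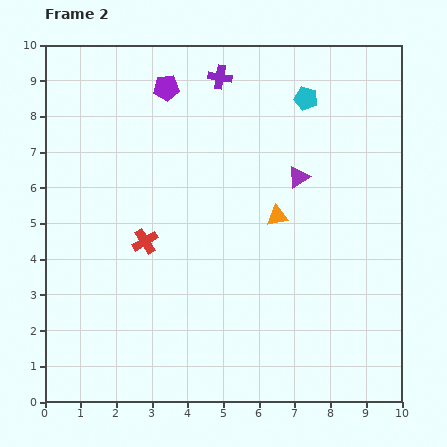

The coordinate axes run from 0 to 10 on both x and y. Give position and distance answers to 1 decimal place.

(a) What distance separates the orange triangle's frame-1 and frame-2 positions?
0.8

The orange triangle moved from (5.9, 4.7) to (6.5, 5.2), a distance of √(0.6² + 0.5²) ≈ 0.8.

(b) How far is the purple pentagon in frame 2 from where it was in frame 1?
2.3

The purple pentagon moved from (1.4, 7.6) to (3.4, 8.8), a distance of √(2.0² + 1.2²) ≈ 2.3.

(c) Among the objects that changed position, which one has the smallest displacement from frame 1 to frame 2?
the orange triangle

(moved 0.8)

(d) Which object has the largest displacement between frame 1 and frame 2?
the purple triangle

(moved 2.7; next 2.3)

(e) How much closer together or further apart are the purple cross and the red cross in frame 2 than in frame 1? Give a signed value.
-1.3

Distance in frame 1: 6.4. Distance in frame 2: 5.1.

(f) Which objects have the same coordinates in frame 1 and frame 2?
none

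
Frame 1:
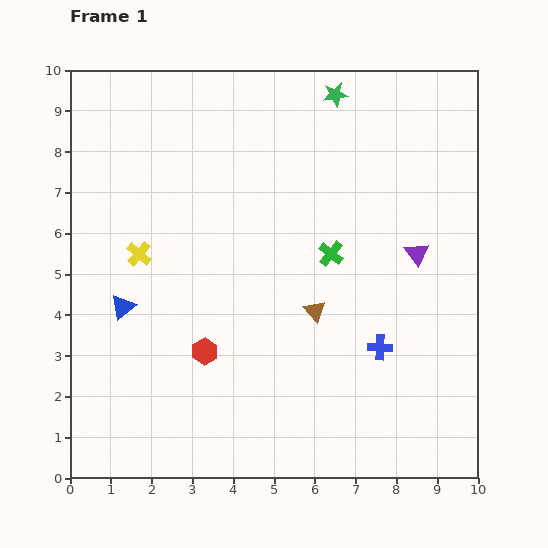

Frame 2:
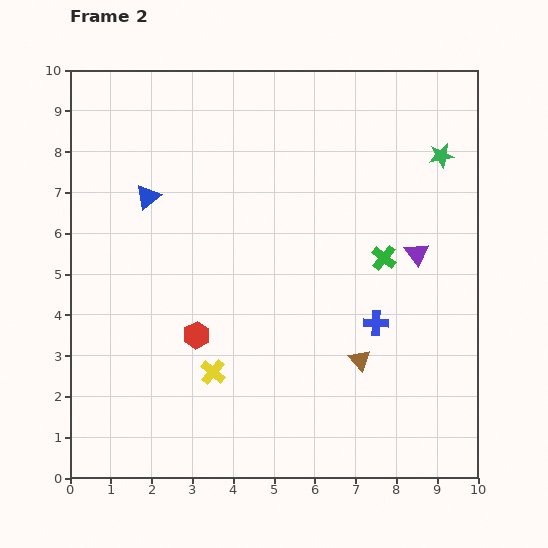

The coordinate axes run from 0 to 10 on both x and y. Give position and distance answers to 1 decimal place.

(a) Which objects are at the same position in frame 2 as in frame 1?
the purple triangle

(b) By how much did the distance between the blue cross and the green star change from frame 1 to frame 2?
-1.9

Distance in frame 1: 6.3. Distance in frame 2: 4.4.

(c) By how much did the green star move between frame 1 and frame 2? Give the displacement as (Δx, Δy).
(2.6, -1.5)

The green star was at (6.5, 9.4) in frame 1 and (9.1, 7.9) in frame 2.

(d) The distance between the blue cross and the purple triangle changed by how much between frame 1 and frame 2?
-0.5

Distance in frame 1: 2.5. Distance in frame 2: 2.0.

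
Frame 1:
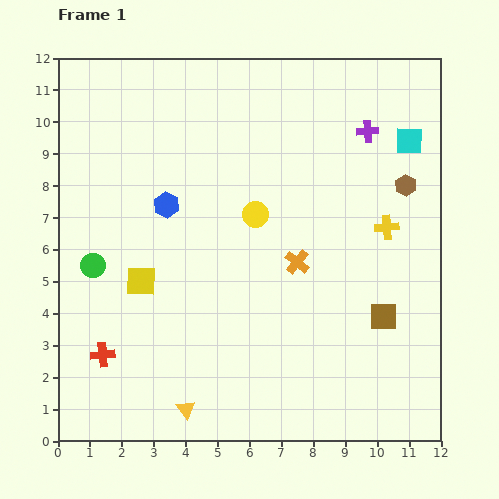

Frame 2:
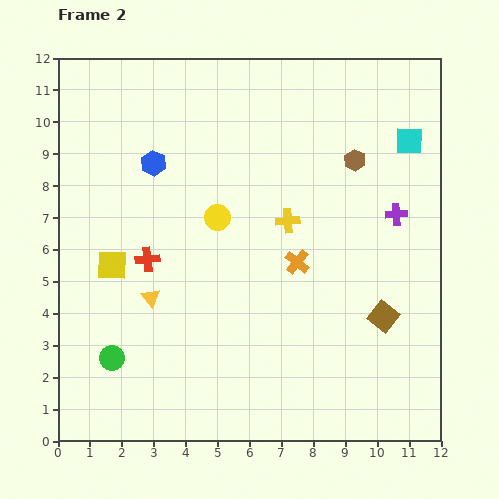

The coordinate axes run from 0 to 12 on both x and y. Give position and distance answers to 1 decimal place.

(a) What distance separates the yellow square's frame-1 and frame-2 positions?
1.0

The yellow square moved from (2.6, 5.0) to (1.7, 5.5), a distance of √(0.9² + 0.5²) ≈ 1.0.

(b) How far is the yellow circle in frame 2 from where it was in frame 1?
1.2

The yellow circle moved from (6.2, 7.1) to (5.0, 7.0), a distance of √(1.2² + 0.1²) ≈ 1.2.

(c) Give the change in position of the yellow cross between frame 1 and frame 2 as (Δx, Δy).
(-3.1, 0.2)

The yellow cross was at (10.3, 6.7) in frame 1 and (7.2, 6.9) in frame 2.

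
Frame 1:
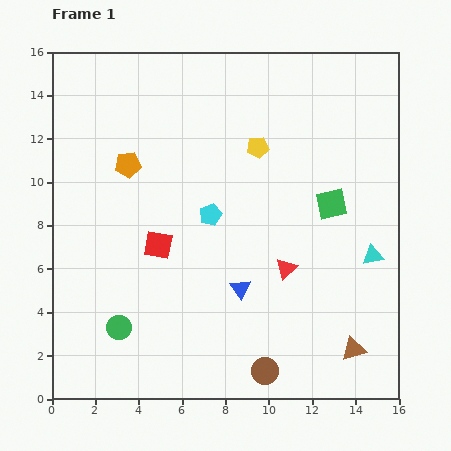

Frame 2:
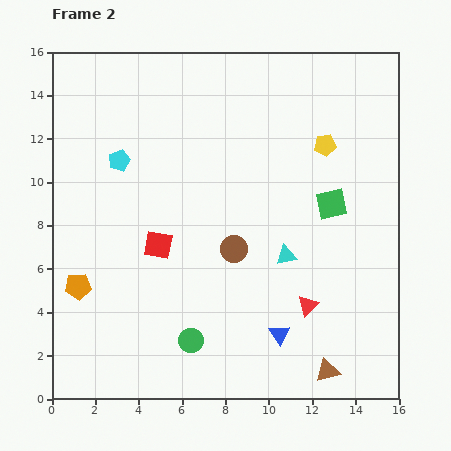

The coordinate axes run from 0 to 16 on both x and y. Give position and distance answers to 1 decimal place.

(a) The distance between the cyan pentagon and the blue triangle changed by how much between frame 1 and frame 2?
+7.2

Distance in frame 1: 3.7. Distance in frame 2: 10.9.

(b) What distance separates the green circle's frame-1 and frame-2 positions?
3.4

The green circle moved from (3.1, 3.3) to (6.4, 2.7), a distance of √(3.3² + 0.6²) ≈ 3.4.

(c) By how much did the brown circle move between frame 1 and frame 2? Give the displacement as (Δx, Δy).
(-1.4, 5.6)

The brown circle was at (9.8, 1.3) in frame 1 and (8.4, 6.9) in frame 2.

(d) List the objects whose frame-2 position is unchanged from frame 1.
the red square, the green square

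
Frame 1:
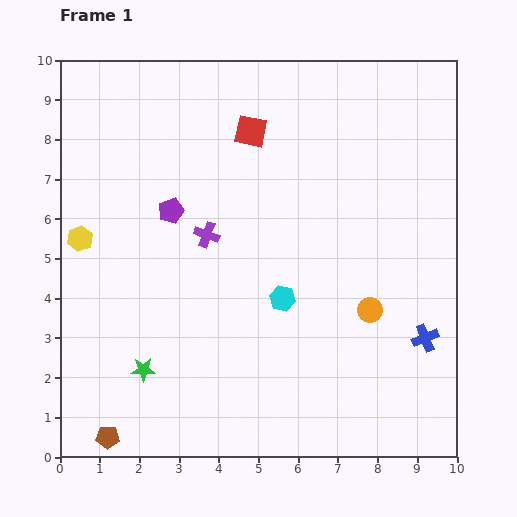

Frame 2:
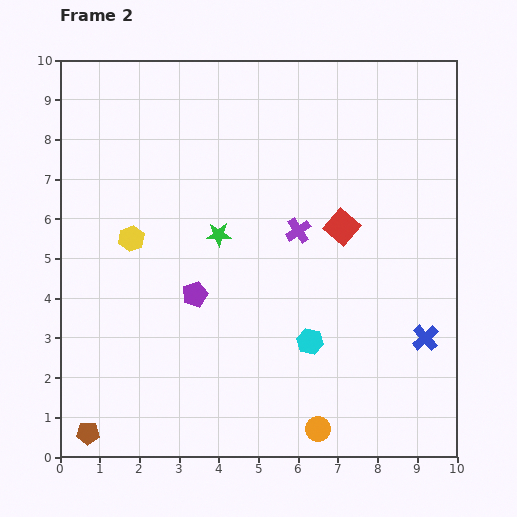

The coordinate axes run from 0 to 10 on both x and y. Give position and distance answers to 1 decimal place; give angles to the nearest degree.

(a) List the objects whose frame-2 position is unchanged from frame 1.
the blue cross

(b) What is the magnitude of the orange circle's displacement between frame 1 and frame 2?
3.3

The orange circle moved from (7.8, 3.7) to (6.5, 0.7), a distance of √(1.3² + 3.0²) ≈ 3.3.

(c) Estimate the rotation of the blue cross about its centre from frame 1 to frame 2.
20° counter-clockwise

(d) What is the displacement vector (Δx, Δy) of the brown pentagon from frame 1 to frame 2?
(-0.5, 0.1)

The brown pentagon was at (1.2, 0.5) in frame 1 and (0.7, 0.6) in frame 2.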